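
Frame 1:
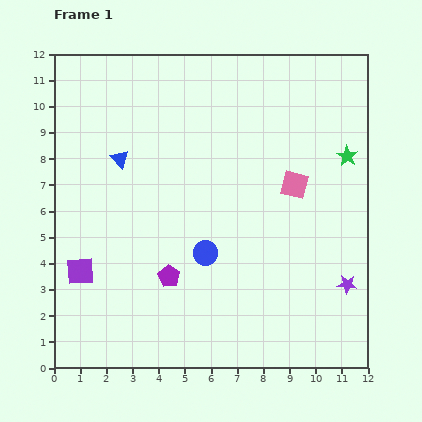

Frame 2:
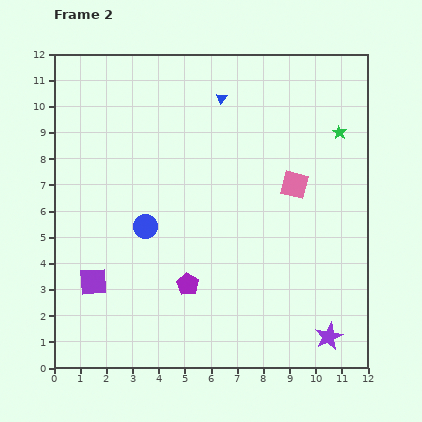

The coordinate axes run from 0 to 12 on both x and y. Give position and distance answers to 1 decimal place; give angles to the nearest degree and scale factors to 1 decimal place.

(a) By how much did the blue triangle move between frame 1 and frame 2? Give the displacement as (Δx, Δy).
(3.9, 2.3)

The blue triangle was at (2.5, 8.0) in frame 1 and (6.4, 10.3) in frame 2.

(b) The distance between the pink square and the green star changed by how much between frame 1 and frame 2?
+0.3

Distance in frame 1: 2.3. Distance in frame 2: 2.6.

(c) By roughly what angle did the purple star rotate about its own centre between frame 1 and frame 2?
30° counter-clockwise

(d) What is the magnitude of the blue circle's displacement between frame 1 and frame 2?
2.5

The blue circle moved from (5.8, 4.4) to (3.5, 5.4), a distance of √(2.3² + 1.0²) ≈ 2.5.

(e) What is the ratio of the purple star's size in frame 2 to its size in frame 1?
1.4×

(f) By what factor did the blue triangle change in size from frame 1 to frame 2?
0.6×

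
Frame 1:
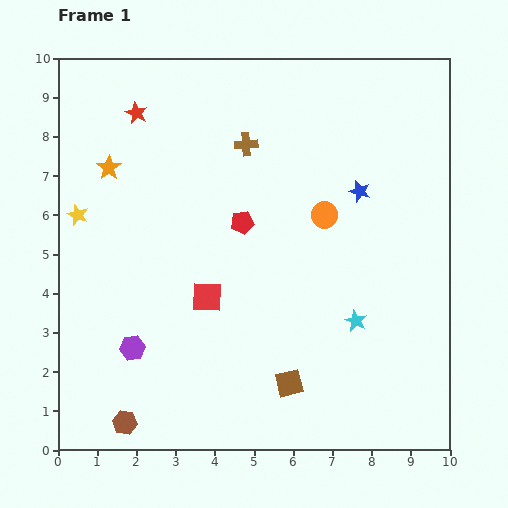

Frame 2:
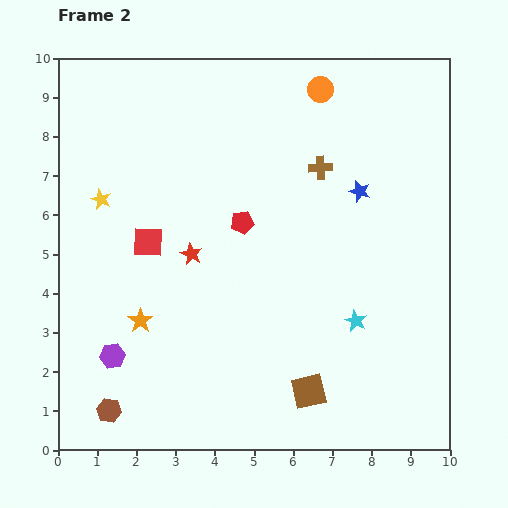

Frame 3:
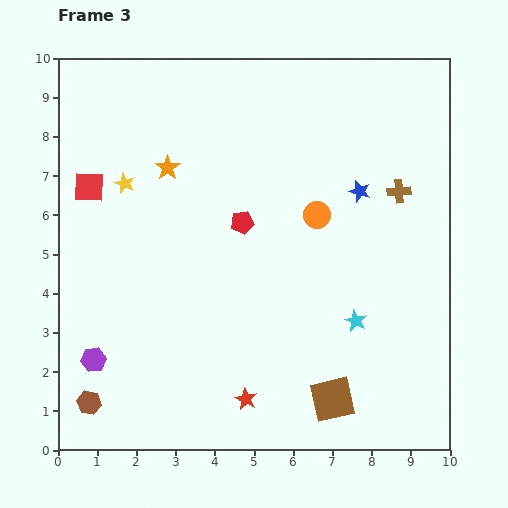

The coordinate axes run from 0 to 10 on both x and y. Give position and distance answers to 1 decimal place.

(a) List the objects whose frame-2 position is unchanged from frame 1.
the red pentagon, the blue star, the cyan star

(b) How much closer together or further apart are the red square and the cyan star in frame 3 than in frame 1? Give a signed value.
+3.8

Distance in frame 1: 3.8. Distance in frame 3: 7.6.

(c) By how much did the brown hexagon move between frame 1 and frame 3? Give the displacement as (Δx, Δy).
(-0.9, 0.5)

The brown hexagon was at (1.7, 0.7) in frame 1 and (0.8, 1.2) in frame 3.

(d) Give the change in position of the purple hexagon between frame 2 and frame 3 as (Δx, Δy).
(-0.5, -0.1)

The purple hexagon was at (1.4, 2.4) in frame 2 and (0.9, 2.3) in frame 3.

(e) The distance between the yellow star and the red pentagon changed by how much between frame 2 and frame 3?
-0.4

Distance in frame 2: 3.6. Distance in frame 3: 3.2.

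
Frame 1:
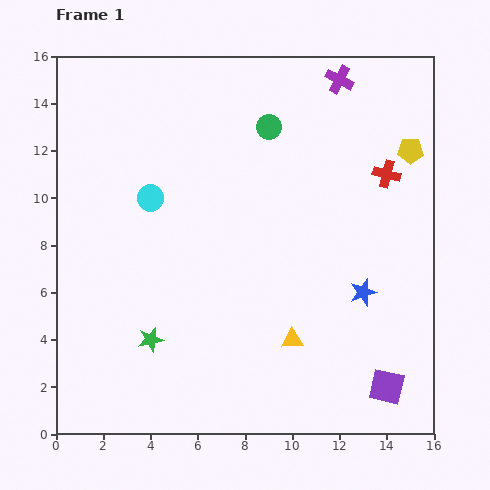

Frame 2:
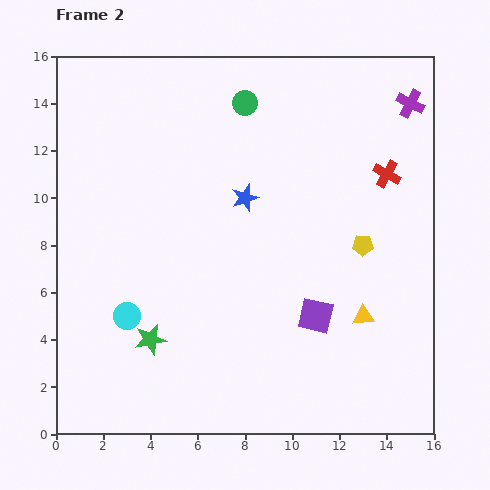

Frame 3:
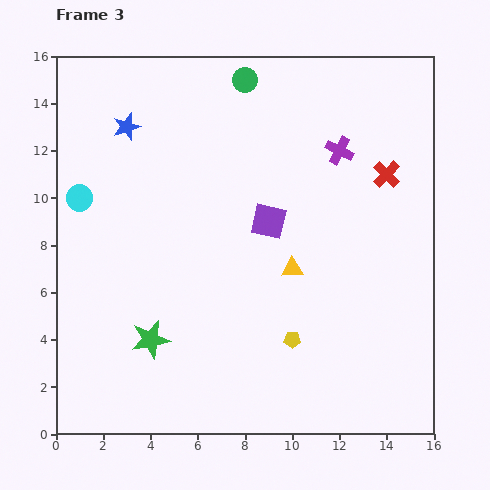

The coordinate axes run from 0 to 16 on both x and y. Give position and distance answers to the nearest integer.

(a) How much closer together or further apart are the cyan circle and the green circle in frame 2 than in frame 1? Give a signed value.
+4

Distance in frame 1: 6. Distance in frame 2: 10.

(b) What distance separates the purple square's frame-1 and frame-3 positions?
9

The purple square moved from (14, 2) to (9, 9), a distance of √(5² + 7²) ≈ 9.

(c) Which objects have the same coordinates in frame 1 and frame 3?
the green star, the red cross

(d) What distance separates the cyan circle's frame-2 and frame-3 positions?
5

The cyan circle moved from (3, 5) to (1, 10), a distance of √(2² + 5²) ≈ 5.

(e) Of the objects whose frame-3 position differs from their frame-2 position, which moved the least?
the green circle

(moved 1)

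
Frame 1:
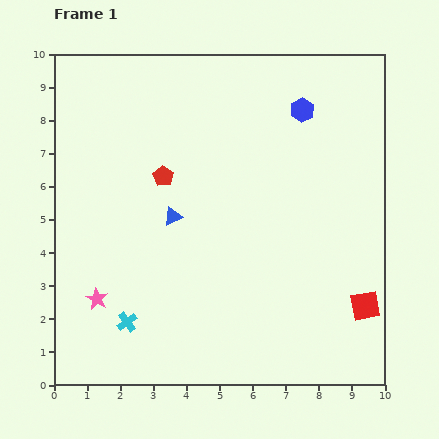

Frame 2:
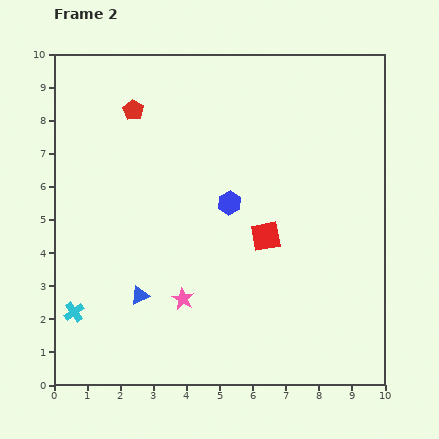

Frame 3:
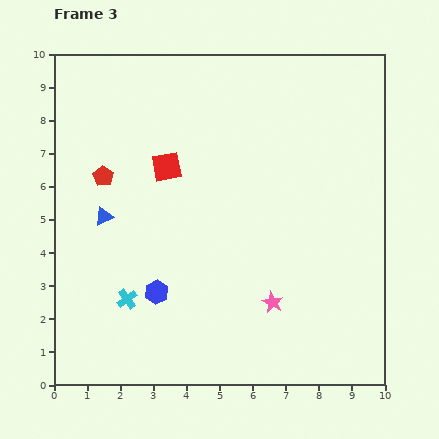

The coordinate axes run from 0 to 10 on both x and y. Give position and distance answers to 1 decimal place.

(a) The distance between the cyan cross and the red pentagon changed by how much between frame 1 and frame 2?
+1.9

Distance in frame 1: 4.5. Distance in frame 2: 6.4.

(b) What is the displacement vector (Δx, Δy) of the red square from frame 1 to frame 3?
(-6.0, 4.2)

The red square was at (9.4, 2.4) in frame 1 and (3.4, 6.6) in frame 3.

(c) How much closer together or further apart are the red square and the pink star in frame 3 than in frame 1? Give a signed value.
-2.9

Distance in frame 1: 8.1. Distance in frame 3: 5.2.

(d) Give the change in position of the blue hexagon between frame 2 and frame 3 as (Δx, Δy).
(-2.2, -2.7)

The blue hexagon was at (5.3, 5.5) in frame 2 and (3.1, 2.8) in frame 3.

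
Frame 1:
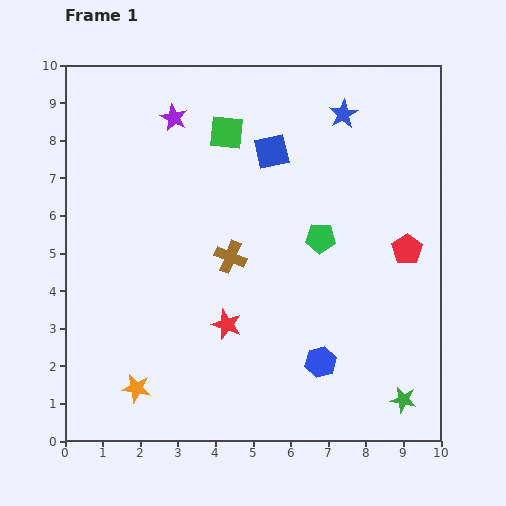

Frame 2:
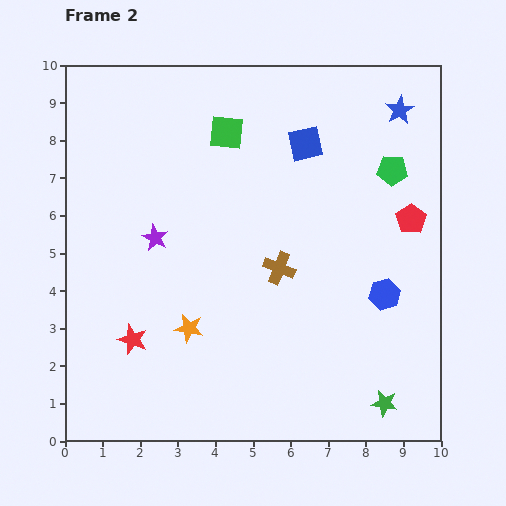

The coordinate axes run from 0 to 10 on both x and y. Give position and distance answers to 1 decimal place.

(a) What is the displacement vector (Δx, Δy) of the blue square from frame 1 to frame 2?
(0.9, 0.2)

The blue square was at (5.5, 7.7) in frame 1 and (6.4, 7.9) in frame 2.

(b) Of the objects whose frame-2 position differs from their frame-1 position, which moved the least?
the green star

(moved 0.5)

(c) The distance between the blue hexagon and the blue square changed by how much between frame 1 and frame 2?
-1.2

Distance in frame 1: 5.7. Distance in frame 2: 4.5.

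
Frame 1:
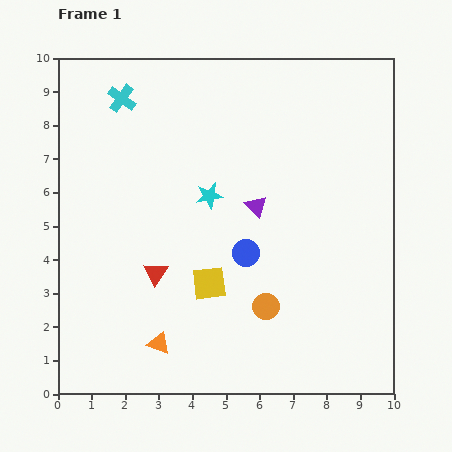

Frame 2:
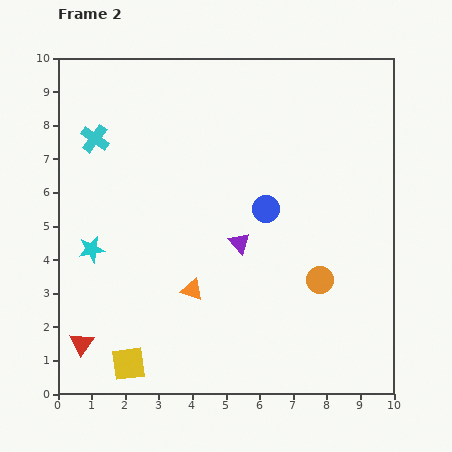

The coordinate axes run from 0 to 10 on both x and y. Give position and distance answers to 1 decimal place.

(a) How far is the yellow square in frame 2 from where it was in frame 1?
3.4

The yellow square moved from (4.5, 3.3) to (2.1, 0.9), a distance of √(2.4² + 2.4²) ≈ 3.4.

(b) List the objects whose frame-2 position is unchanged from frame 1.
none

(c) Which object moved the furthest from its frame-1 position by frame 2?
the cyan star

(moved 3.8; next 3.4)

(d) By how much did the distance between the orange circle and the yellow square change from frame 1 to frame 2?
+4.4

Distance in frame 1: 1.8. Distance in frame 2: 6.2.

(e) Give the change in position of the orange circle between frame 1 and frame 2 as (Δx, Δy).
(1.6, 0.8)

The orange circle was at (6.2, 2.6) in frame 1 and (7.8, 3.4) in frame 2.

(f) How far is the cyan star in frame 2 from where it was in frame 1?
3.8

The cyan star moved from (4.5, 5.9) to (1.0, 4.3), a distance of √(3.5² + 1.6²) ≈ 3.8.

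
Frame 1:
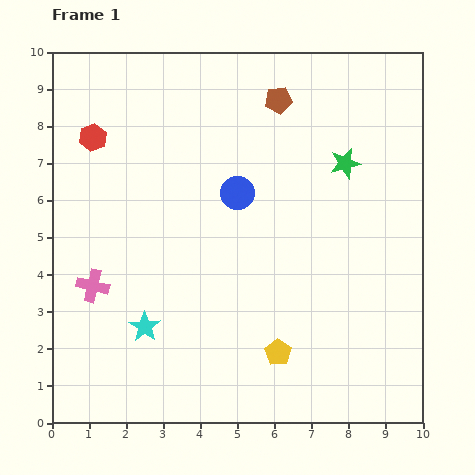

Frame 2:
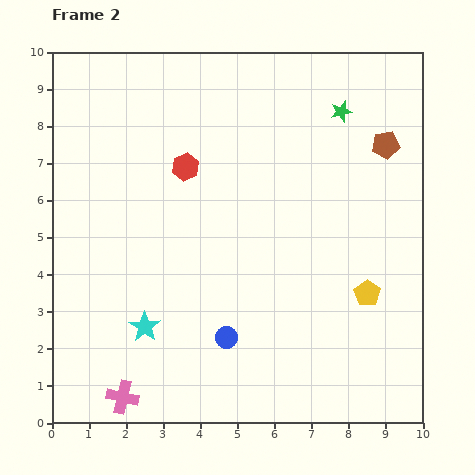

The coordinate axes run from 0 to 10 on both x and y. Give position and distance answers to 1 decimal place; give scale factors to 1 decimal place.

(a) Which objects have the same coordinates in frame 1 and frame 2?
the cyan star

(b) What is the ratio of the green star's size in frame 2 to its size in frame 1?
0.7×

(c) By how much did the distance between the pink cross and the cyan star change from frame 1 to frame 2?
+0.2

Distance in frame 1: 1.8. Distance in frame 2: 2.0.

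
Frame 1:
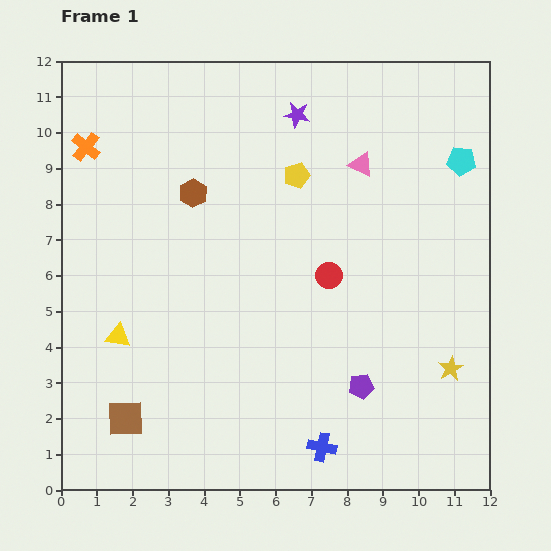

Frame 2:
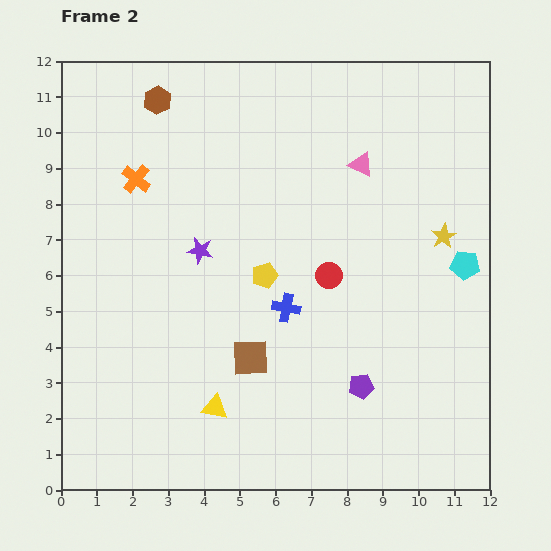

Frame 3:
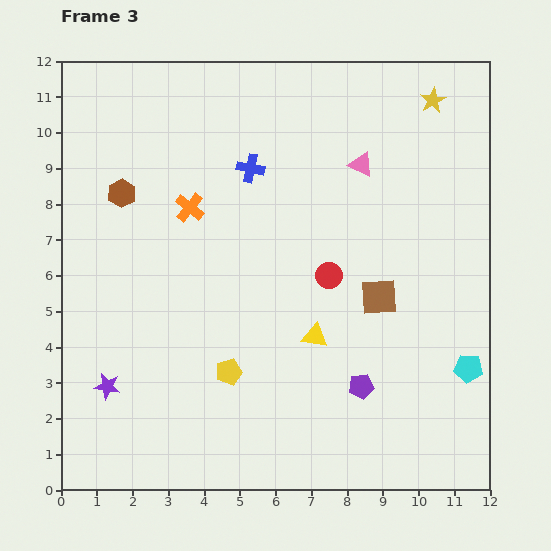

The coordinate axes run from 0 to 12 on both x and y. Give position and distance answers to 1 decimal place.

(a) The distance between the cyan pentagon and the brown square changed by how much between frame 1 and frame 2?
-5.3

Distance in frame 1: 11.8. Distance in frame 2: 6.5.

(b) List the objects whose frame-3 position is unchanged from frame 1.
the purple pentagon, the pink triangle, the red circle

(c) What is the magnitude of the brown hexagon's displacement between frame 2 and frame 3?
2.8

The brown hexagon moved from (2.7, 10.9) to (1.7, 8.3), a distance of √(1.0² + 2.6²) ≈ 2.8.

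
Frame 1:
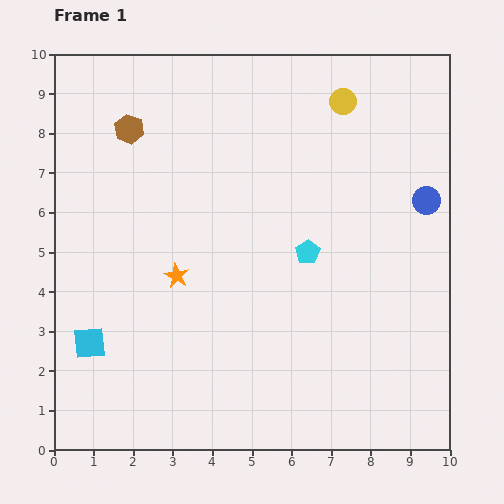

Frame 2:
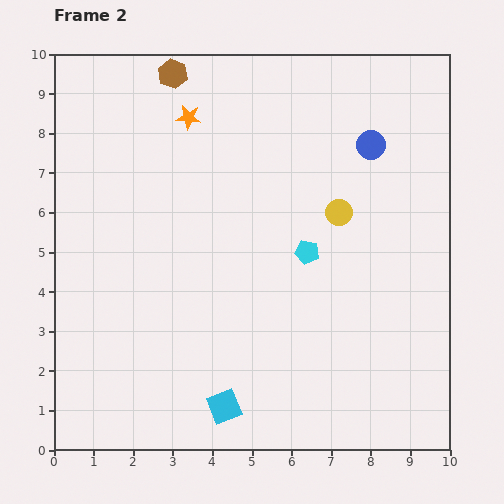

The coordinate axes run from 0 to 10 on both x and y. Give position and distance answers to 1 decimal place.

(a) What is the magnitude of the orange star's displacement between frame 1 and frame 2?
4.0

The orange star moved from (3.1, 4.4) to (3.4, 8.4), a distance of √(0.3² + 4.0²) ≈ 4.0.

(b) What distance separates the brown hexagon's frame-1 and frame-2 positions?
1.8

The brown hexagon moved from (1.9, 8.1) to (3.0, 9.5), a distance of √(1.1² + 1.4²) ≈ 1.8.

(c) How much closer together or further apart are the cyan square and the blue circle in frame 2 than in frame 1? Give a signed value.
-1.6

Distance in frame 1: 9.2. Distance in frame 2: 7.6.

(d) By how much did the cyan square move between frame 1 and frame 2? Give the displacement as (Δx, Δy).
(3.4, -1.6)

The cyan square was at (0.9, 2.7) in frame 1 and (4.3, 1.1) in frame 2.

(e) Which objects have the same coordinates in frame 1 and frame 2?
the cyan pentagon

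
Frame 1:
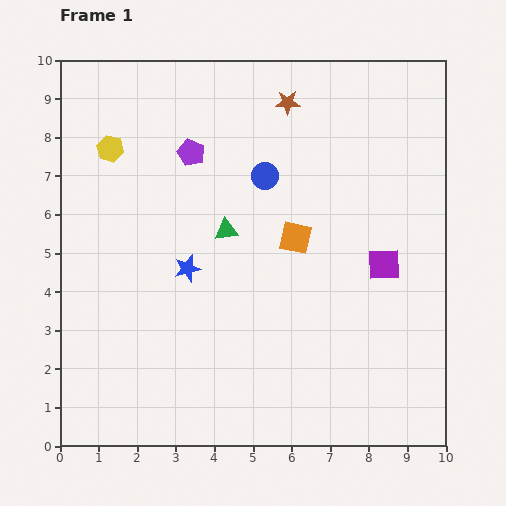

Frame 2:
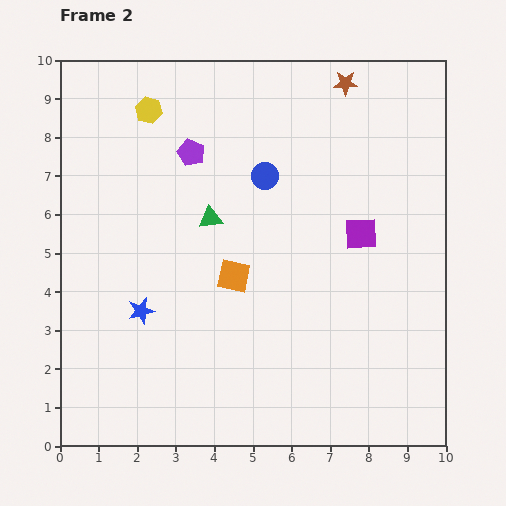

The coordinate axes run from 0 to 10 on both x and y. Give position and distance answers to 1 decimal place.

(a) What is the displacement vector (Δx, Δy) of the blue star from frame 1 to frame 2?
(-1.2, -1.1)

The blue star was at (3.3, 4.6) in frame 1 and (2.1, 3.5) in frame 2.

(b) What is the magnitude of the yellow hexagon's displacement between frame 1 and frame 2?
1.4

The yellow hexagon moved from (1.3, 7.7) to (2.3, 8.7), a distance of √(1.0² + 1.0²) ≈ 1.4.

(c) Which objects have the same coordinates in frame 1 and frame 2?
the blue circle, the purple pentagon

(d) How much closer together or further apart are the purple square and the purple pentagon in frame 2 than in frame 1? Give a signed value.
-0.9

Distance in frame 1: 5.8. Distance in frame 2: 4.9.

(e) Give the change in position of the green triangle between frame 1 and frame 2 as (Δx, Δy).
(-0.4, 0.3)

The green triangle was at (4.3, 5.6) in frame 1 and (3.9, 5.9) in frame 2.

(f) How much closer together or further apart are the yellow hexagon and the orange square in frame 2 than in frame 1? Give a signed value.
-0.5

Distance in frame 1: 5.3. Distance in frame 2: 4.8.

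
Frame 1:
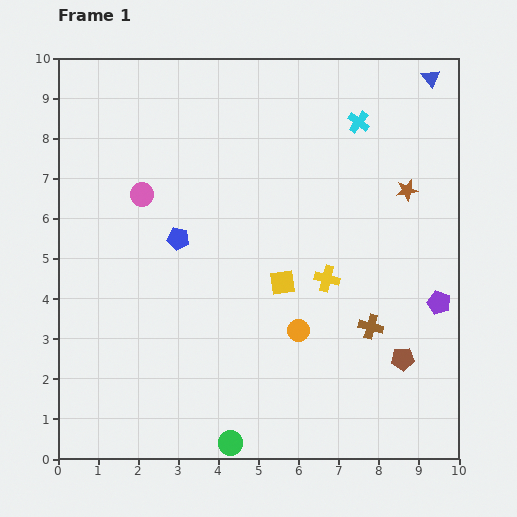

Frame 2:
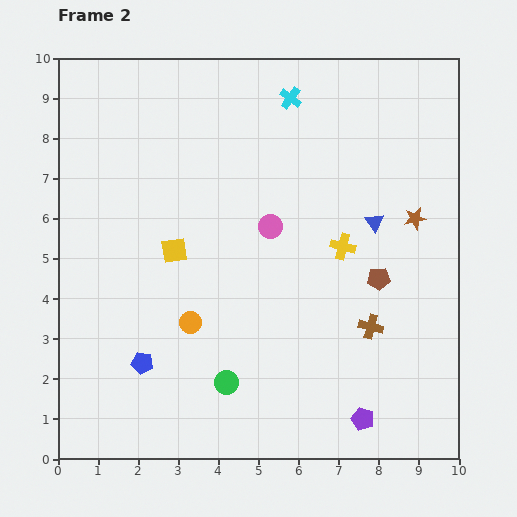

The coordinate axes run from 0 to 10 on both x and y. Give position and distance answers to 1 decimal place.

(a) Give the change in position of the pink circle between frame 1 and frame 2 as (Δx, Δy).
(3.2, -0.8)

The pink circle was at (2.1, 6.6) in frame 1 and (5.3, 5.8) in frame 2.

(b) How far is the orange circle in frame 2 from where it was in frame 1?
2.7

The orange circle moved from (6.0, 3.2) to (3.3, 3.4), a distance of √(2.7² + 0.2²) ≈ 2.7.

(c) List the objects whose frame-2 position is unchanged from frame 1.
the brown cross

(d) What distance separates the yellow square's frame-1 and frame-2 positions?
2.8

The yellow square moved from (5.6, 4.4) to (2.9, 5.2), a distance of √(2.7² + 0.8²) ≈ 2.8.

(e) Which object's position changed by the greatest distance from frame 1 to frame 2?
the blue triangle

(moved 3.9; next 3.5)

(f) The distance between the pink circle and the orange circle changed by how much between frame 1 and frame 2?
-2.1

Distance in frame 1: 5.2. Distance in frame 2: 3.1.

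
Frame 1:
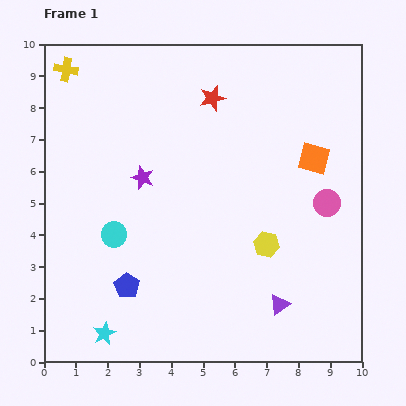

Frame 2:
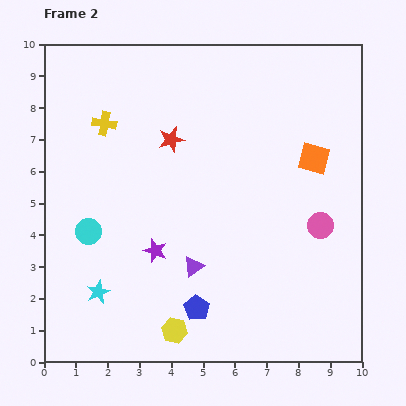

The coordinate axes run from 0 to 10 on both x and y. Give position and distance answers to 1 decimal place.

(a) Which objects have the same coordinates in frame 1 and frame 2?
the orange square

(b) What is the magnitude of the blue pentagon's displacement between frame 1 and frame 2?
2.3

The blue pentagon moved from (2.6, 2.4) to (4.8, 1.7), a distance of √(2.2² + 0.7²) ≈ 2.3.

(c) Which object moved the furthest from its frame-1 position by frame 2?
the yellow hexagon

(moved 4.0; next 3.0)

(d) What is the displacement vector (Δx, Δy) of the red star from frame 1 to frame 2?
(-1.3, -1.3)

The red star was at (5.3, 8.3) in frame 1 and (4.0, 7.0) in frame 2.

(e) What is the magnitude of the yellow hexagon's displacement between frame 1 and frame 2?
4.0

The yellow hexagon moved from (7.0, 3.7) to (4.1, 1.0), a distance of √(2.9² + 2.7²) ≈ 4.0.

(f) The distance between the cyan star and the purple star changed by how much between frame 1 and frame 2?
-2.8

Distance in frame 1: 5.0. Distance in frame 2: 2.2.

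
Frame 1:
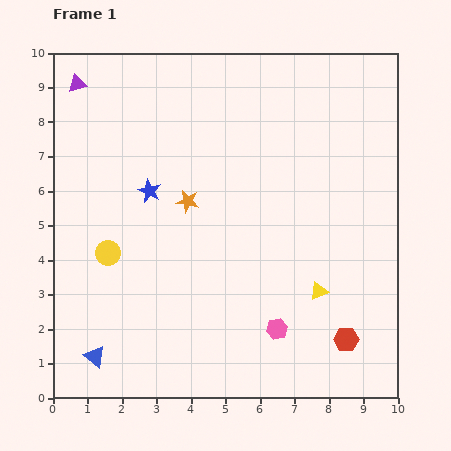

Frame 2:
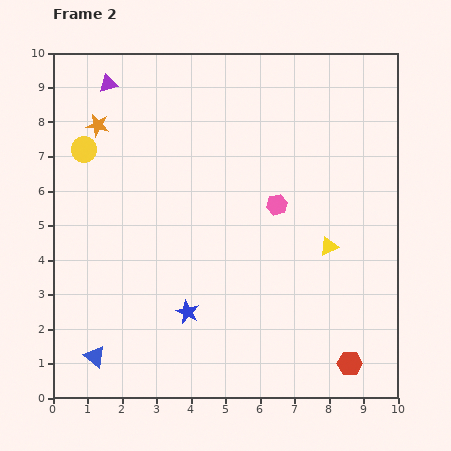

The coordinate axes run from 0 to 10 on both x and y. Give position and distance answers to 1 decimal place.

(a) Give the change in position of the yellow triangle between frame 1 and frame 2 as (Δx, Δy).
(0.3, 1.3)

The yellow triangle was at (7.7, 3.1) in frame 1 and (8.0, 4.4) in frame 2.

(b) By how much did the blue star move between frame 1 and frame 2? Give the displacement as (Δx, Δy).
(1.1, -3.5)

The blue star was at (2.8, 6.0) in frame 1 and (3.9, 2.5) in frame 2.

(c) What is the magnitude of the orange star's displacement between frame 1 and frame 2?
3.4

The orange star moved from (3.9, 5.7) to (1.3, 7.9), a distance of √(2.6² + 2.2²) ≈ 3.4.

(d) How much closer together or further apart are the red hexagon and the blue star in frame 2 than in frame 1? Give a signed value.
-2.2

Distance in frame 1: 7.1. Distance in frame 2: 4.9.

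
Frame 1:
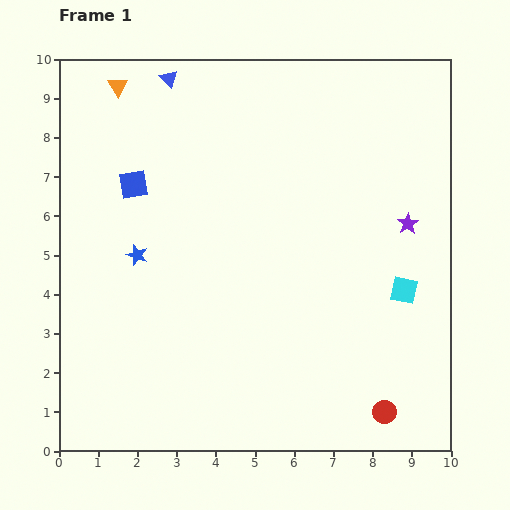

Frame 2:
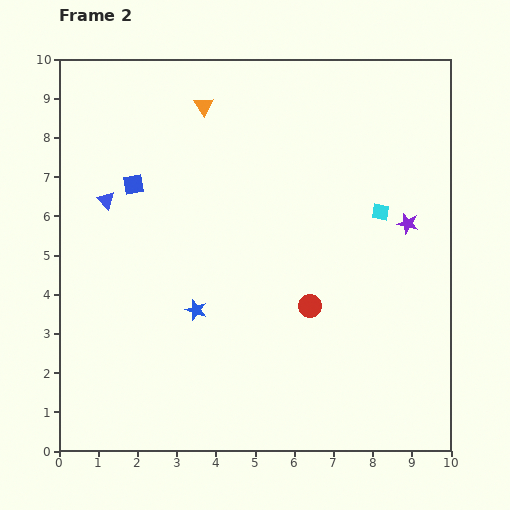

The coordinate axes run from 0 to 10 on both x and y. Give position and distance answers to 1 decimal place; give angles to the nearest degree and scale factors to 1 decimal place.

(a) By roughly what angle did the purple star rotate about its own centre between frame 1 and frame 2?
26° counter-clockwise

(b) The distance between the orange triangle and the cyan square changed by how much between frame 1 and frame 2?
-3.8

Distance in frame 1: 9.0. Distance in frame 2: 5.2.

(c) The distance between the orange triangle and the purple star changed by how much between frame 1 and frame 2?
-2.2

Distance in frame 1: 8.2. Distance in frame 2: 6.0.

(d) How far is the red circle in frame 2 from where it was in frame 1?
3.3

The red circle moved from (8.3, 1.0) to (6.4, 3.7), a distance of √(1.9² + 2.7²) ≈ 3.3.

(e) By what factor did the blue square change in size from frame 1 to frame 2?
0.7×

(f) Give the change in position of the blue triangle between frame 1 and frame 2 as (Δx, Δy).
(-1.6, -3.1)

The blue triangle was at (2.8, 9.5) in frame 1 and (1.2, 6.4) in frame 2.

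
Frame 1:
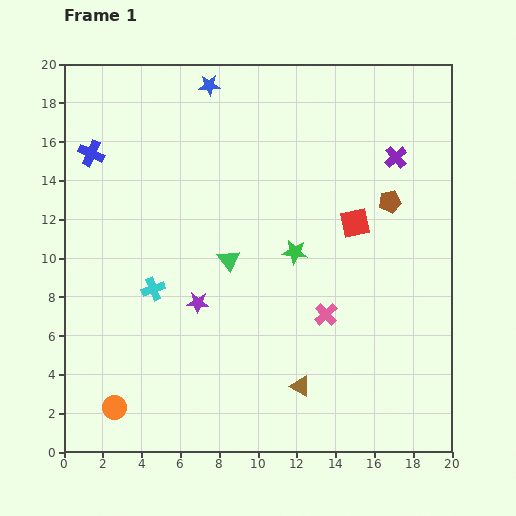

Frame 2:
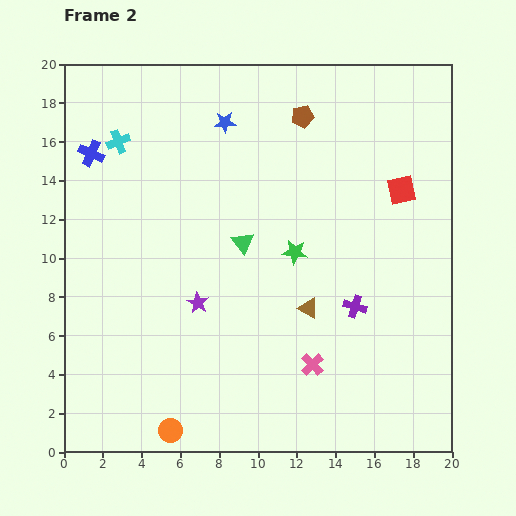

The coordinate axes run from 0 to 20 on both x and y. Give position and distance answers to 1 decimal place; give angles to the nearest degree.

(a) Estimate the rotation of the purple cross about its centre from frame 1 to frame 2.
32° counter-clockwise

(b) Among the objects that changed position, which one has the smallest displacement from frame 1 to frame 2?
the green triangle

(moved 1.1)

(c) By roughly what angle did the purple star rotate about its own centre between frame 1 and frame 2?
25° clockwise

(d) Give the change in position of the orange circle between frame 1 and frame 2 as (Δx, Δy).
(2.9, -1.2)

The orange circle was at (2.6, 2.3) in frame 1 and (5.5, 1.1) in frame 2.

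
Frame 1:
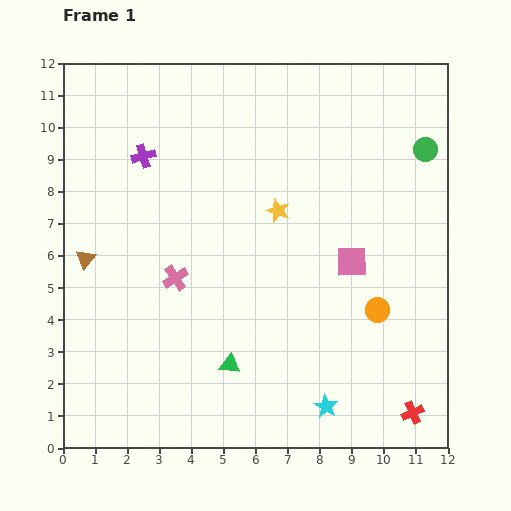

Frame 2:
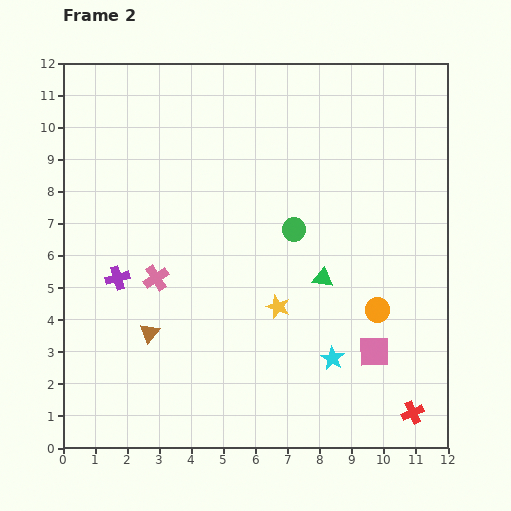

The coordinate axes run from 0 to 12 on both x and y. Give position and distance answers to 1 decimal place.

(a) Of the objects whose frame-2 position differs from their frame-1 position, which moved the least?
the pink cross

(moved 0.6)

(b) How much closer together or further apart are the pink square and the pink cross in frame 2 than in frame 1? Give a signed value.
+1.7

Distance in frame 1: 5.5. Distance in frame 2: 7.2.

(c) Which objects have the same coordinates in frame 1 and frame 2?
the red cross, the orange circle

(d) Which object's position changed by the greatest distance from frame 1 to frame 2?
the green circle

(moved 4.8; next 4.0)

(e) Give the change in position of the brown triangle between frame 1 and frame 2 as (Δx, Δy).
(2.0, -2.3)

The brown triangle was at (0.7, 5.9) in frame 1 and (2.7, 3.6) in frame 2.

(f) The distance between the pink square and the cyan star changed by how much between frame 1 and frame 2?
-3.3

Distance in frame 1: 4.6. Distance in frame 2: 1.3.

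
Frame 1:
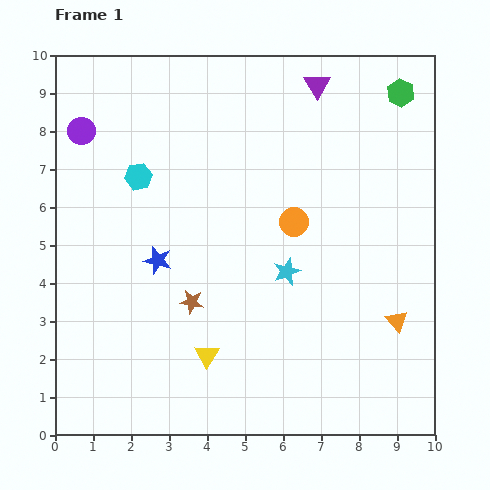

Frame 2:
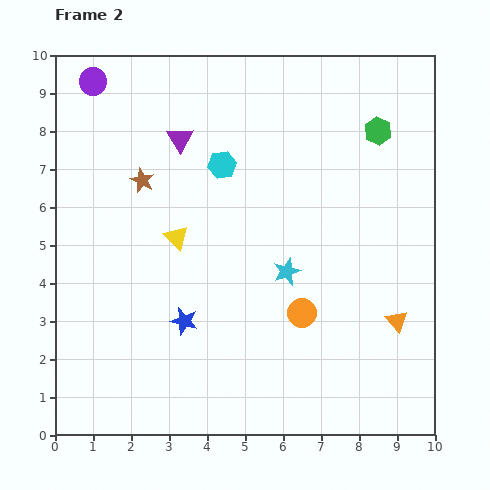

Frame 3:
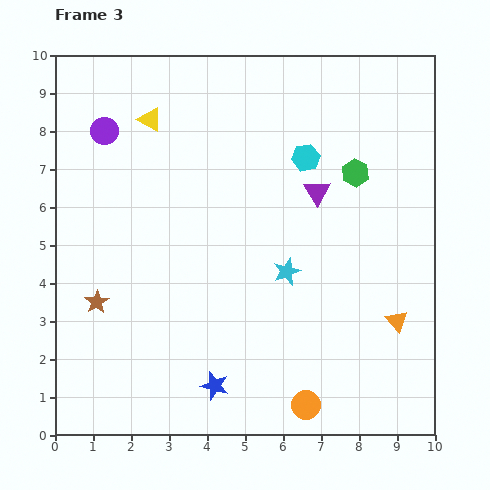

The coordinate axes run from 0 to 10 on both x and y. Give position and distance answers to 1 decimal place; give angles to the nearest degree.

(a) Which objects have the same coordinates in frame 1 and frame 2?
the orange triangle, the cyan star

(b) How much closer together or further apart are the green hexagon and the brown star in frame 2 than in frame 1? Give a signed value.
-1.5

Distance in frame 1: 7.8. Distance in frame 2: 6.3.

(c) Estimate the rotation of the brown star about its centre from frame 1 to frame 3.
31° clockwise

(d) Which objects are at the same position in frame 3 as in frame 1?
the orange triangle, the cyan star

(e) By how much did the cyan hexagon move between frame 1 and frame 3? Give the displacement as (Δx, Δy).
(4.4, 0.5)

The cyan hexagon was at (2.2, 6.8) in frame 1 and (6.6, 7.3) in frame 3.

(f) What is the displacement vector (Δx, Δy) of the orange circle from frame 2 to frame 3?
(0.1, -2.4)

The orange circle was at (6.5, 3.2) in frame 2 and (6.6, 0.8) in frame 3.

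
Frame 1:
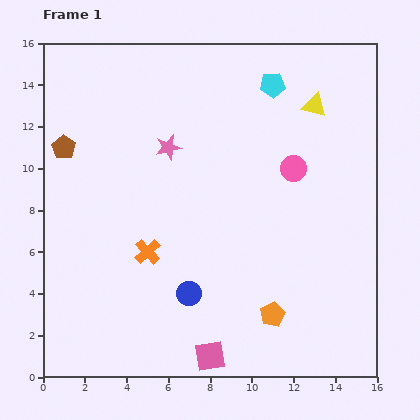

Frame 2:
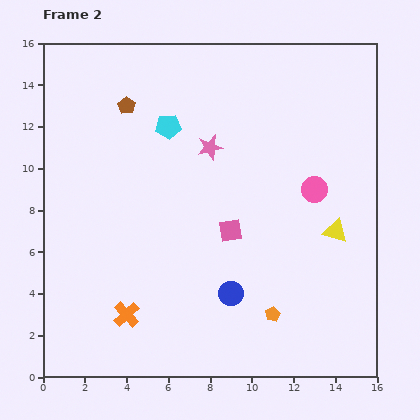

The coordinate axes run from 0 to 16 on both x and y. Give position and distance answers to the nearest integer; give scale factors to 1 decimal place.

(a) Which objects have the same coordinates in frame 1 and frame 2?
the orange pentagon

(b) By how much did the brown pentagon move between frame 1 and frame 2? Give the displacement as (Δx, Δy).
(3, 2)

The brown pentagon was at (1, 11) in frame 1 and (4, 13) in frame 2.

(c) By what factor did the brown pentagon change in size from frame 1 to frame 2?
0.7×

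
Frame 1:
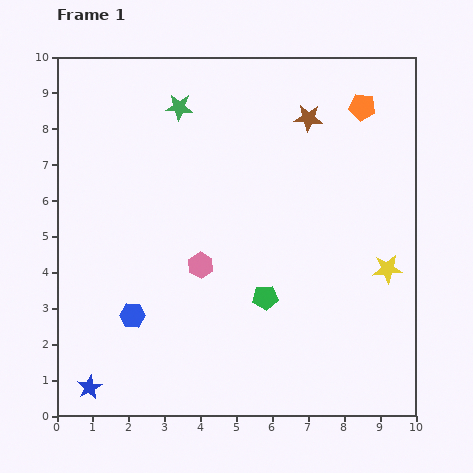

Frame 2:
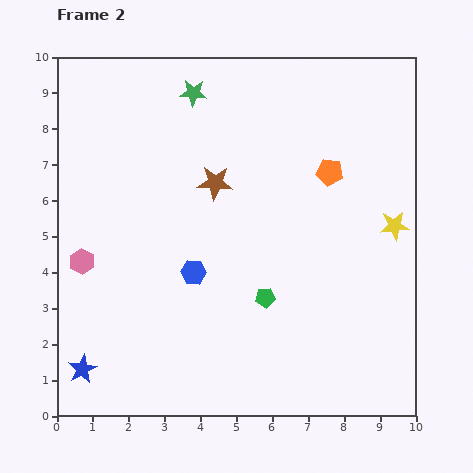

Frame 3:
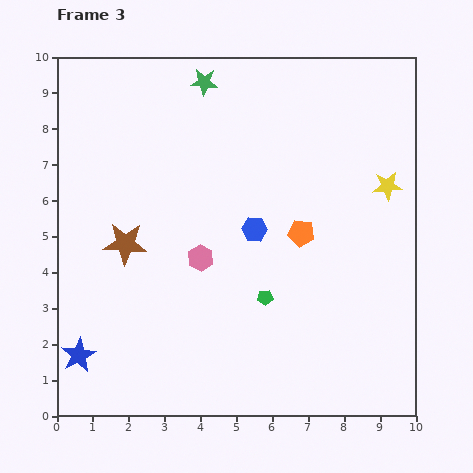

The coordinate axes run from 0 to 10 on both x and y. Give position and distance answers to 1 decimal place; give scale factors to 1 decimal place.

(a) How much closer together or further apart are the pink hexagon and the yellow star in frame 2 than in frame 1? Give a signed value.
+3.6

Distance in frame 1: 5.2. Distance in frame 2: 8.8.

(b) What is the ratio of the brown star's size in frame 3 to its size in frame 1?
1.5×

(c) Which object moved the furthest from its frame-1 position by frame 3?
the brown star

(moved 6.2; next 4.2)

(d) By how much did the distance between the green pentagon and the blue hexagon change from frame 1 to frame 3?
-1.8

Distance in frame 1: 3.7. Distance in frame 3: 1.9.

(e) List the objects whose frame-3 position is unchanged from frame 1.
the green pentagon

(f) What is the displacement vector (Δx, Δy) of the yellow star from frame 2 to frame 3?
(-0.2, 1.1)

The yellow star was at (9.4, 5.3) in frame 2 and (9.2, 6.4) in frame 3.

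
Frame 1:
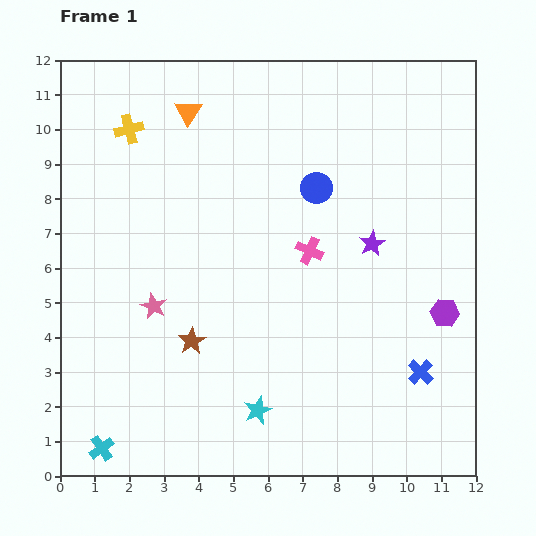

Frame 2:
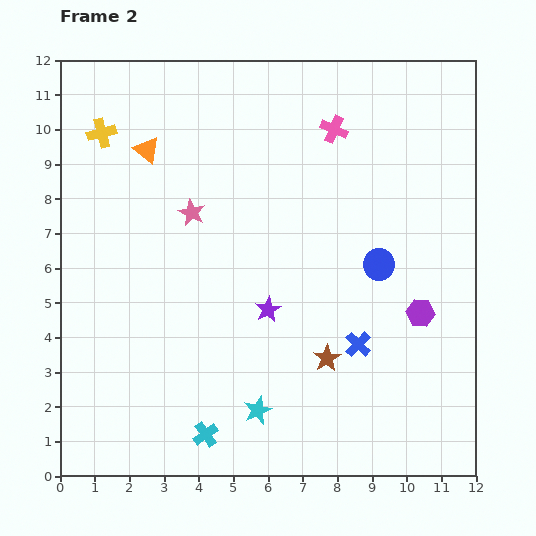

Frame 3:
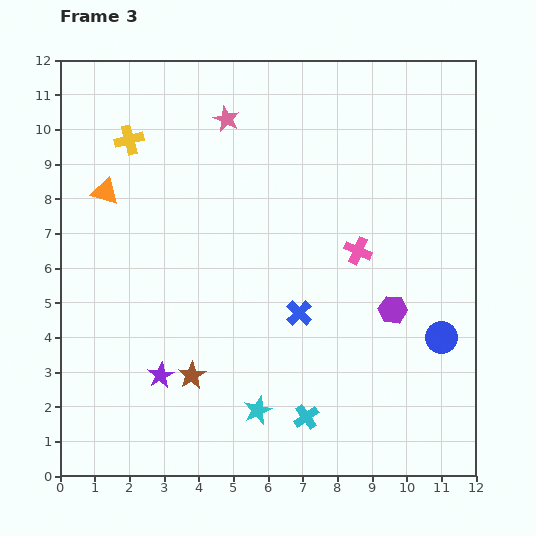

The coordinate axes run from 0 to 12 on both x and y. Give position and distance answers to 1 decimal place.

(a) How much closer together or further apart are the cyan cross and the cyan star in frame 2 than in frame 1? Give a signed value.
-2.9

Distance in frame 1: 4.6. Distance in frame 2: 1.7.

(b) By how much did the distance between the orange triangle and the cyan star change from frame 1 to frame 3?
-1.1

Distance in frame 1: 8.8. Distance in frame 3: 7.7.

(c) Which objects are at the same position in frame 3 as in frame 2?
the cyan star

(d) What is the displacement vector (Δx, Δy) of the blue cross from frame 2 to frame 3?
(-1.7, 0.9)

The blue cross was at (8.6, 3.8) in frame 2 and (6.9, 4.7) in frame 3.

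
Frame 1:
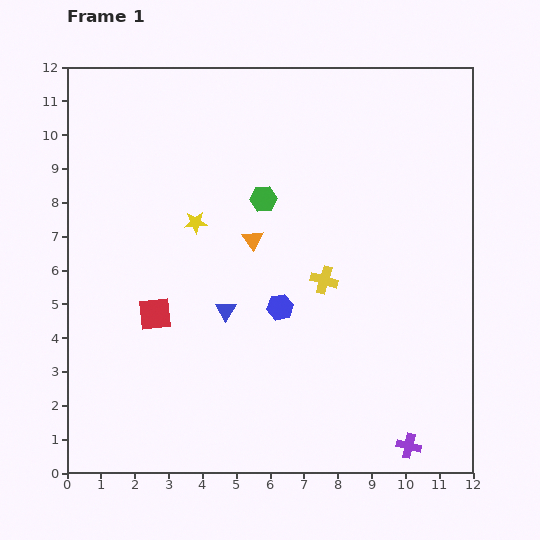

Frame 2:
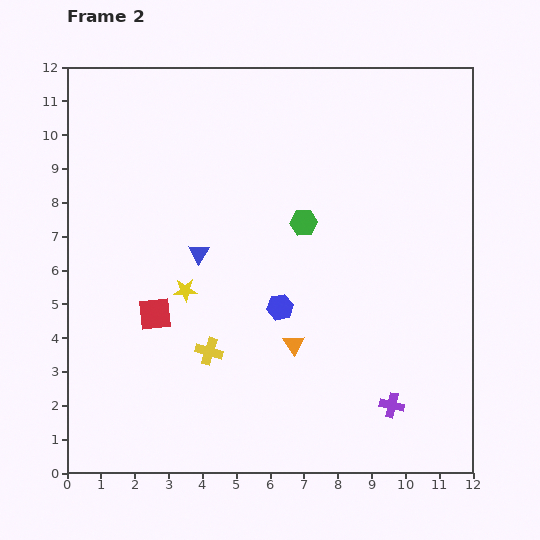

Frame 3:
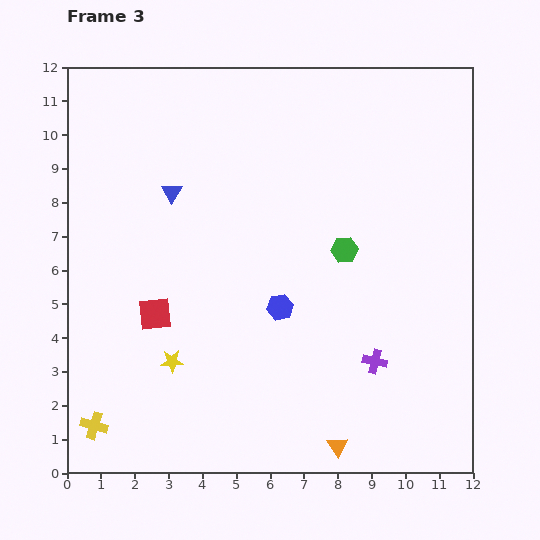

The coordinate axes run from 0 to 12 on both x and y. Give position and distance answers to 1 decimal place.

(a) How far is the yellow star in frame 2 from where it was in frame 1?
2.0

The yellow star moved from (3.8, 7.4) to (3.5, 5.4), a distance of √(0.3² + 2.0²) ≈ 2.0.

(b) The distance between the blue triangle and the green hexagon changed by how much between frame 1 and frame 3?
+1.9

Distance in frame 1: 3.5. Distance in frame 3: 5.4.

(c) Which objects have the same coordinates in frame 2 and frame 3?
the red square, the blue hexagon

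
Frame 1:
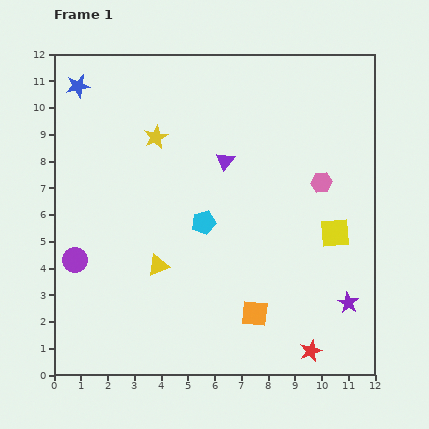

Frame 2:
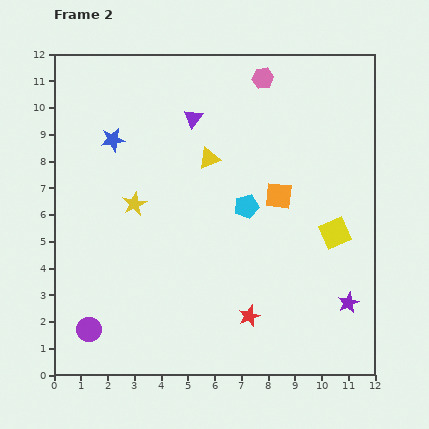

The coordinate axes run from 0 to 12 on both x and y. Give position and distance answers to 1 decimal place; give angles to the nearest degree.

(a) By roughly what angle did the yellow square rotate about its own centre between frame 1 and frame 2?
19° counter-clockwise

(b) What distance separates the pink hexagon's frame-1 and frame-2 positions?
4.5

The pink hexagon moved from (10.0, 7.2) to (7.8, 11.1), a distance of √(2.2² + 3.9²) ≈ 4.5.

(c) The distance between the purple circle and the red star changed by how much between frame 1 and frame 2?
-3.4

Distance in frame 1: 9.4. Distance in frame 2: 6.0.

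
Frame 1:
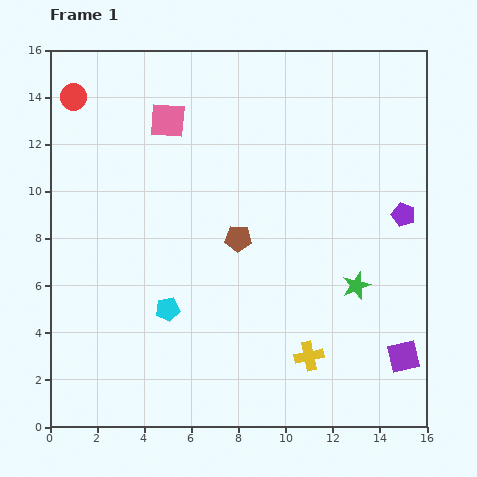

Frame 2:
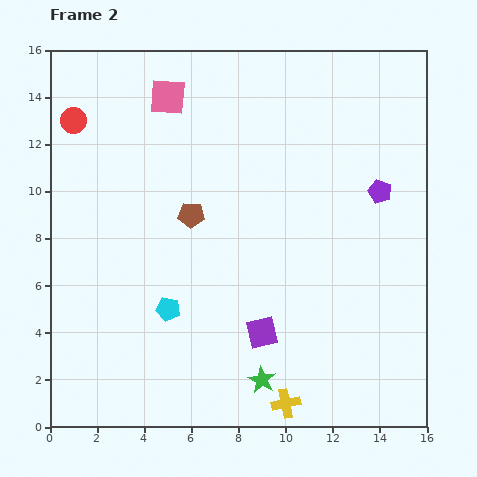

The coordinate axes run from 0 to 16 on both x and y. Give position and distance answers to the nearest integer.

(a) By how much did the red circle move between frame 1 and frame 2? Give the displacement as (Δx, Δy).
(0, -1)

The red circle was at (1, 14) in frame 1 and (1, 13) in frame 2.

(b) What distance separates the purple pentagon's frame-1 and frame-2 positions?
1

The purple pentagon moved from (15, 9) to (14, 10), a distance of √(1² + 1²) ≈ 1.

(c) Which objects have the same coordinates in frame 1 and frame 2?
the cyan pentagon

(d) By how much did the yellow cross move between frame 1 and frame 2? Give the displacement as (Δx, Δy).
(-1, -2)

The yellow cross was at (11, 3) in frame 1 and (10, 1) in frame 2.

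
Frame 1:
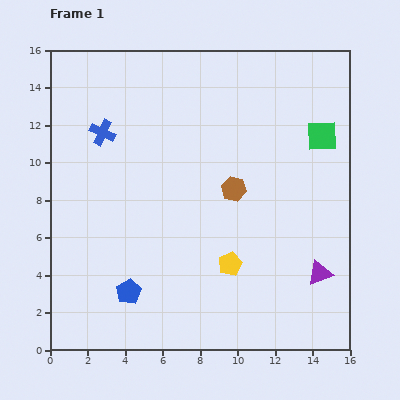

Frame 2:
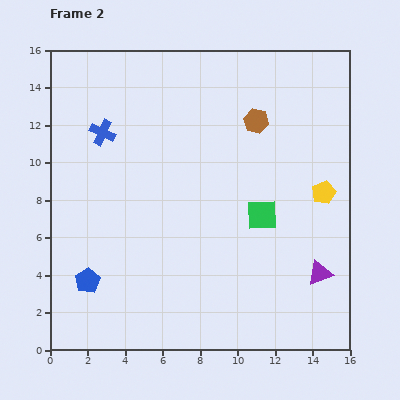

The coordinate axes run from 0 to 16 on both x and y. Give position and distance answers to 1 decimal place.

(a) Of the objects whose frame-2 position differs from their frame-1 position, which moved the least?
the blue pentagon

(moved 2.3)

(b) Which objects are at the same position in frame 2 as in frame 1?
the purple triangle, the blue cross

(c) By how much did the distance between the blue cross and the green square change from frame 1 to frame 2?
-2.1

Distance in frame 1: 11.7. Distance in frame 2: 9.6.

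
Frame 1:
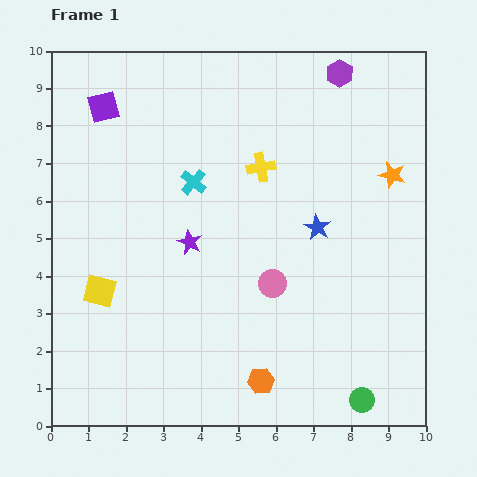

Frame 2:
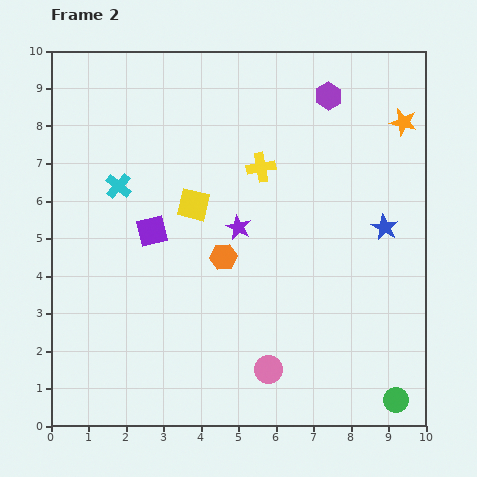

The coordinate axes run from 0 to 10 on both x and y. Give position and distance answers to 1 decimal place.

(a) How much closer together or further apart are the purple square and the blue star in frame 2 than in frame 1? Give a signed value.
-0.3

Distance in frame 1: 6.5. Distance in frame 2: 6.2.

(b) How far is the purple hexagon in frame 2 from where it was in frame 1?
0.7

The purple hexagon moved from (7.7, 9.4) to (7.4, 8.8), a distance of √(0.3² + 0.6²) ≈ 0.7.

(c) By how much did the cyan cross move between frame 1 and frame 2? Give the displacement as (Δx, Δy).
(-2.0, -0.1)

The cyan cross was at (3.8, 6.5) in frame 1 and (1.8, 6.4) in frame 2.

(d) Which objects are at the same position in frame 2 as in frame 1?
the yellow cross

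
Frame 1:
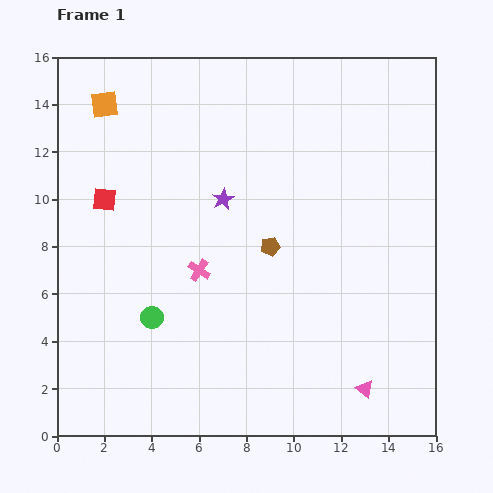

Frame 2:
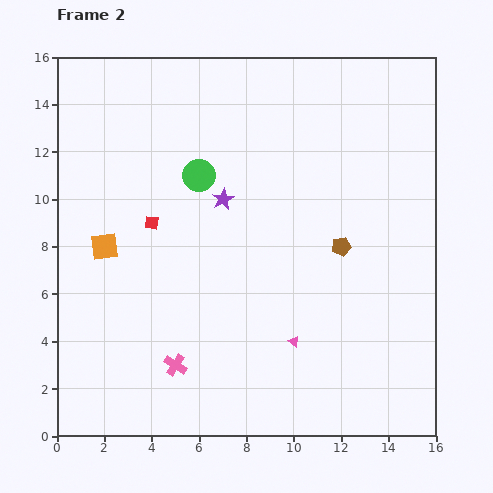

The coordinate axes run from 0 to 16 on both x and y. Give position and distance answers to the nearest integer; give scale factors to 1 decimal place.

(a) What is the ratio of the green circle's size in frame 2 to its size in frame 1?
1.4×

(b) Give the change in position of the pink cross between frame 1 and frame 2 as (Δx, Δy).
(-1, -4)

The pink cross was at (6, 7) in frame 1 and (5, 3) in frame 2.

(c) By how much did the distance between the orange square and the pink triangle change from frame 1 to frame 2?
-7

Distance in frame 1: 16. Distance in frame 2: 9.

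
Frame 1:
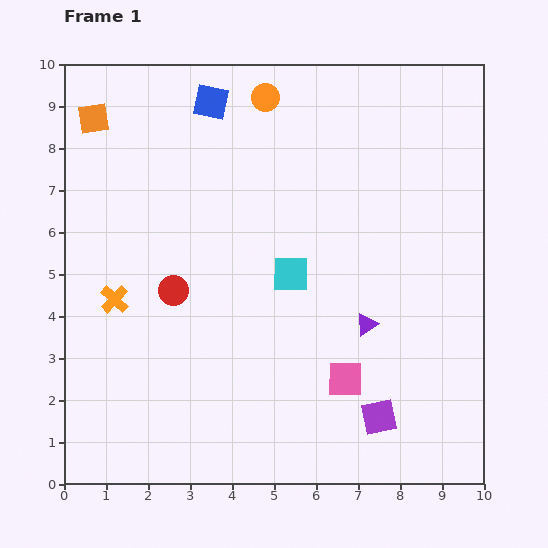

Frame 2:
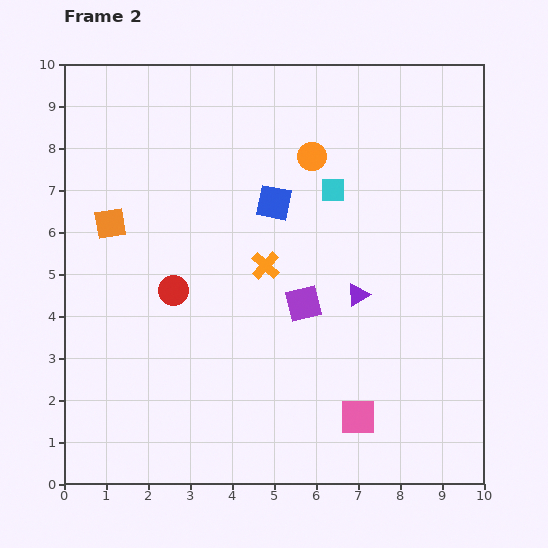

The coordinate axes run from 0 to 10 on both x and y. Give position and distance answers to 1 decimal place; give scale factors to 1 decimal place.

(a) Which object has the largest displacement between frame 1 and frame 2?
the orange cross

(moved 3.7; next 3.2)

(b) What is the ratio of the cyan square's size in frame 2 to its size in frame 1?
0.7×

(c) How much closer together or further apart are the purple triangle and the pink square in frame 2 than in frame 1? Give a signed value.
+1.5

Distance in frame 1: 1.4. Distance in frame 2: 2.9.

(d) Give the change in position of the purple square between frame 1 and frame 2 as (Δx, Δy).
(-1.8, 2.7)

The purple square was at (7.5, 1.6) in frame 1 and (5.7, 4.3) in frame 2.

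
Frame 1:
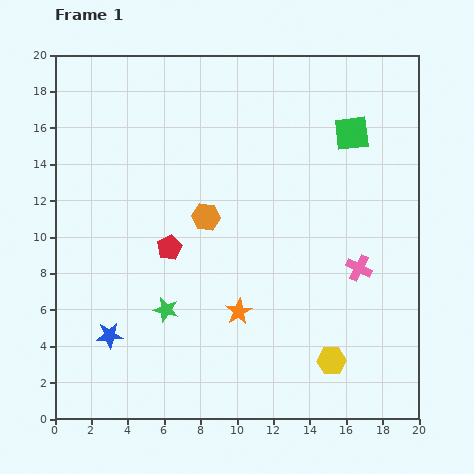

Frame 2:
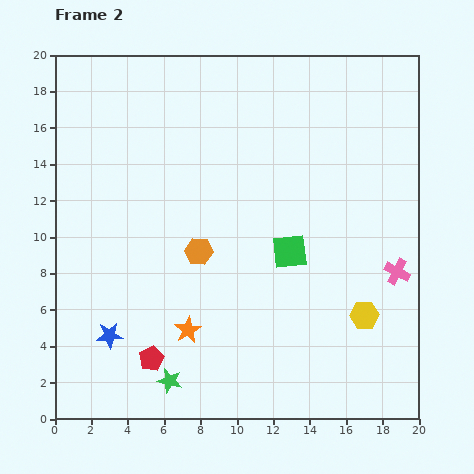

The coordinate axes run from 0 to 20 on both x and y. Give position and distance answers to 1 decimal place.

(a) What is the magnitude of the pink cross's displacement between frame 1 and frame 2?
2.1

The pink cross moved from (16.7, 8.3) to (18.8, 8.1), a distance of √(2.1² + 0.2²) ≈ 2.1.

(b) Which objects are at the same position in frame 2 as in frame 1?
the blue star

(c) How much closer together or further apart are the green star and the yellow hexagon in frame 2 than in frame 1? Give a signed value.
+1.8

Distance in frame 1: 9.5. Distance in frame 2: 11.3.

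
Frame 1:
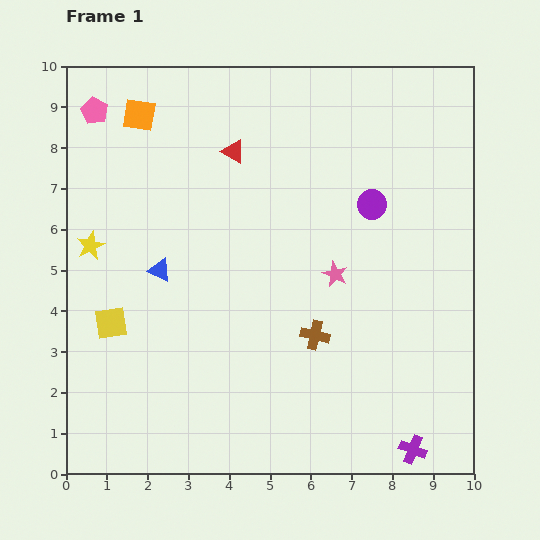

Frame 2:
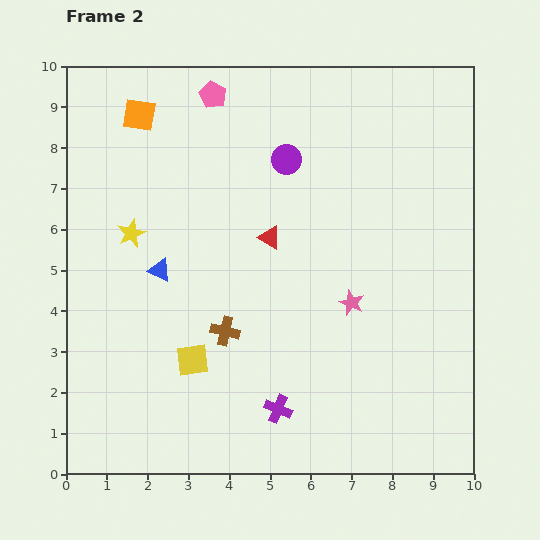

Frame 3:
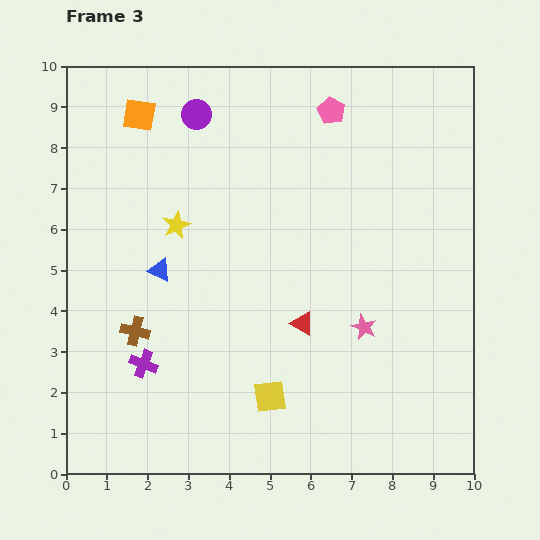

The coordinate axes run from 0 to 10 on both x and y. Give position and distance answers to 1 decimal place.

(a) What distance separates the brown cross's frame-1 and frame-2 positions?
2.2

The brown cross moved from (6.1, 3.4) to (3.9, 3.5), a distance of √(2.2² + 0.1²) ≈ 2.2.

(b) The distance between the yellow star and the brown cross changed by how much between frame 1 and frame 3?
-3.1

Distance in frame 1: 5.9. Distance in frame 3: 2.8.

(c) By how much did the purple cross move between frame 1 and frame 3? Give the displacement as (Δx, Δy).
(-6.6, 2.1)

The purple cross was at (8.5, 0.6) in frame 1 and (1.9, 2.7) in frame 3.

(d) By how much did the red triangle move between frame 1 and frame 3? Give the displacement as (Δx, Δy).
(1.7, -4.2)

The red triangle was at (4.1, 7.9) in frame 1 and (5.8, 3.7) in frame 3.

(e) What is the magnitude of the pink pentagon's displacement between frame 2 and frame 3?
2.9

The pink pentagon moved from (3.6, 9.3) to (6.5, 8.9), a distance of √(2.9² + 0.4²) ≈ 2.9.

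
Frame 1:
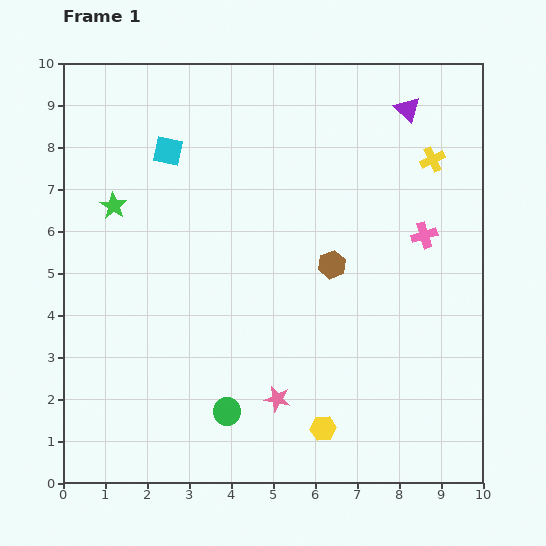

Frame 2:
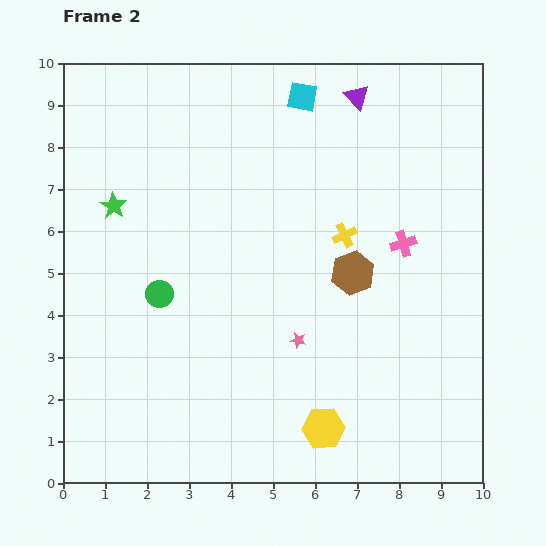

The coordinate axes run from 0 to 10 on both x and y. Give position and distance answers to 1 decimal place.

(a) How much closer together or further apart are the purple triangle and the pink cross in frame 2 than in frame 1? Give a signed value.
+0.7

Distance in frame 1: 3.0. Distance in frame 2: 3.7.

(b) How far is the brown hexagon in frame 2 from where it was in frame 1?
0.5

The brown hexagon moved from (6.4, 5.2) to (6.9, 5.0), a distance of √(0.5² + 0.2²) ≈ 0.5.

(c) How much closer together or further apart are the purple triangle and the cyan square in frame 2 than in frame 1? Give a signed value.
-4.5

Distance in frame 1: 5.8. Distance in frame 2: 1.3.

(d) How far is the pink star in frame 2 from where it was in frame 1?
1.5

The pink star moved from (5.1, 2.0) to (5.6, 3.4), a distance of √(0.5² + 1.4²) ≈ 1.5.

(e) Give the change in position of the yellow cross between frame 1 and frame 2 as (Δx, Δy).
(-2.1, -1.8)

The yellow cross was at (8.8, 7.7) in frame 1 and (6.7, 5.9) in frame 2.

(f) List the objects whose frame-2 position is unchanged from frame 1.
the yellow hexagon, the green star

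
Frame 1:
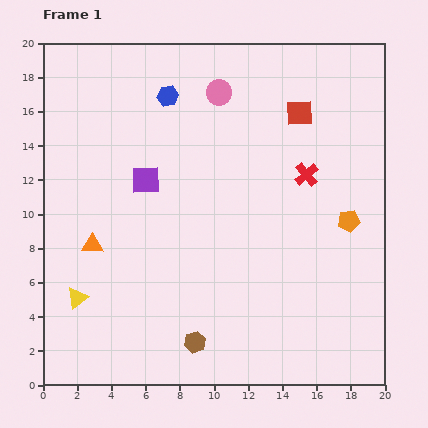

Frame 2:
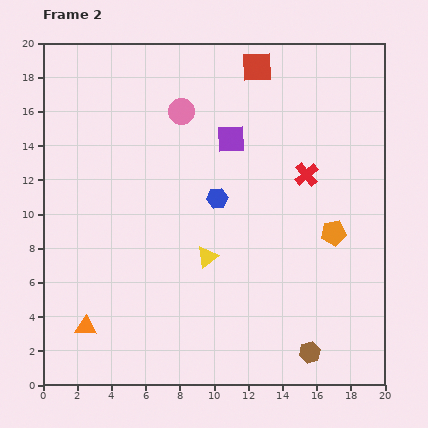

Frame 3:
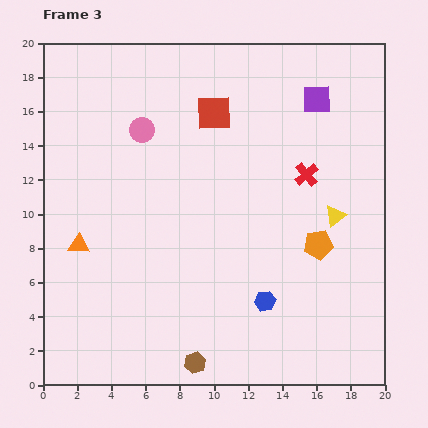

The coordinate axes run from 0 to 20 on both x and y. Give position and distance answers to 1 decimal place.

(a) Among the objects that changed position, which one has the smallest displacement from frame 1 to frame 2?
the orange pentagon

(moved 1.1)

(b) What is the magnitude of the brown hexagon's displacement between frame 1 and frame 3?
1.2

The brown hexagon moved from (8.9, 2.5) to (8.9, 1.3), a distance of √(0.0² + 1.2²) ≈ 1.2.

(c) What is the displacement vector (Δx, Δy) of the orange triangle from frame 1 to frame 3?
(-0.8, 0.0)

The orange triangle was at (2.9, 8.2) in frame 1 and (2.1, 8.2) in frame 3.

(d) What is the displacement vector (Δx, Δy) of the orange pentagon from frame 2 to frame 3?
(-0.9, -0.7)

The orange pentagon was at (17.0, 8.9) in frame 2 and (16.1, 8.2) in frame 3.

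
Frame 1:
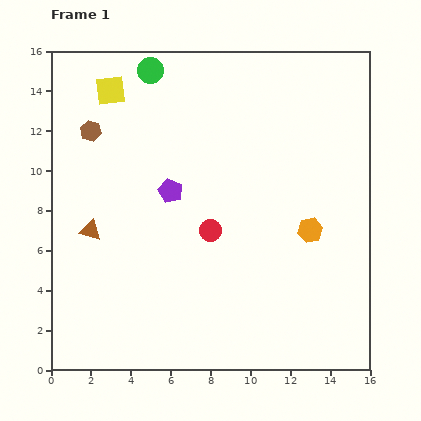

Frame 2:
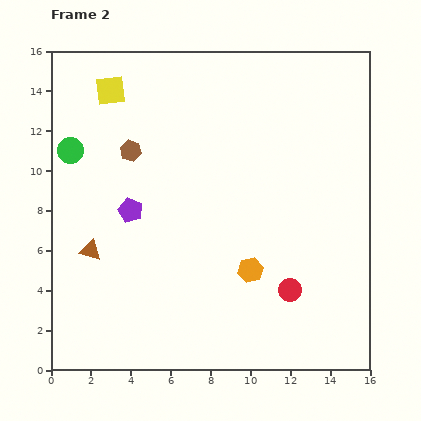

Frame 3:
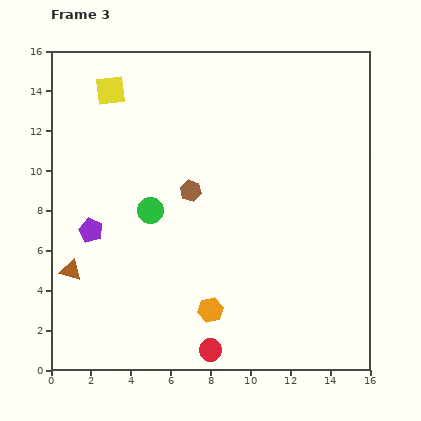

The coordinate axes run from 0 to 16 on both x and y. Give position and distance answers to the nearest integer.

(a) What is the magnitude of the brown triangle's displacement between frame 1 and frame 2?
1

The brown triangle moved from (2, 7) to (2, 6), a distance of √(0² + 1²) ≈ 1.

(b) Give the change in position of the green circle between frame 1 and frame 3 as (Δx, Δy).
(0, -7)

The green circle was at (5, 15) in frame 1 and (5, 8) in frame 3.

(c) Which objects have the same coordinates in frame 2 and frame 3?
the yellow square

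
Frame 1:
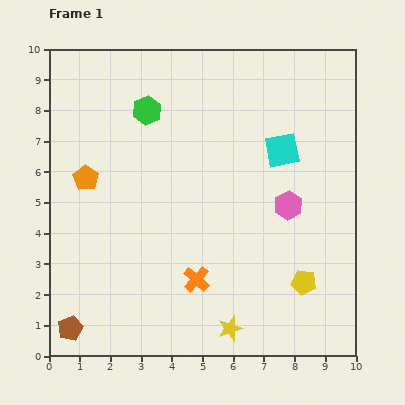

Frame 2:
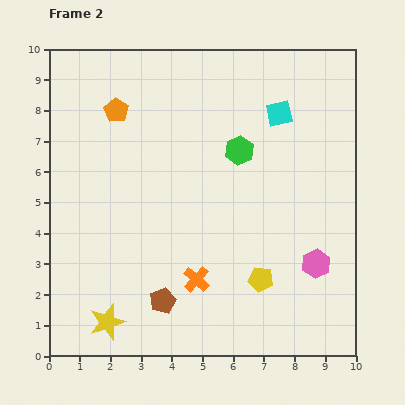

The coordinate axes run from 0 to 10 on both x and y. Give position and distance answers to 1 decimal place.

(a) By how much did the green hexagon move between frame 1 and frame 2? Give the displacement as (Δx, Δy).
(3.0, -1.3)

The green hexagon was at (3.2, 8.0) in frame 1 and (6.2, 6.7) in frame 2.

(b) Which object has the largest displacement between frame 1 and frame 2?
the yellow star

(moved 4.0; next 3.3)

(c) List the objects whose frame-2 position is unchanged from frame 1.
the orange cross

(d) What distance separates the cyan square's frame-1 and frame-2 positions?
1.2

The cyan square moved from (7.6, 6.7) to (7.5, 7.9), a distance of √(0.1² + 1.2²) ≈ 1.2.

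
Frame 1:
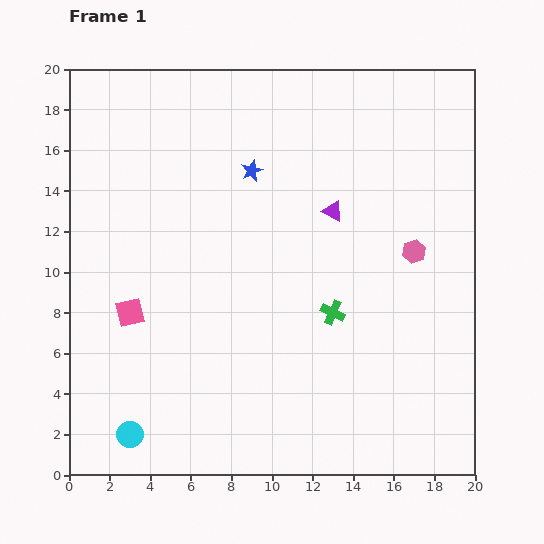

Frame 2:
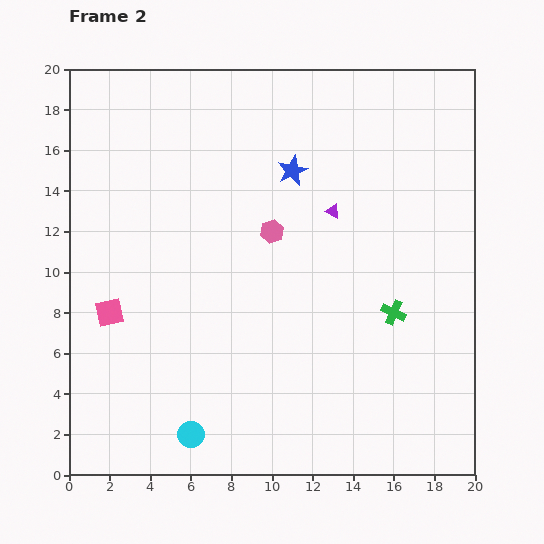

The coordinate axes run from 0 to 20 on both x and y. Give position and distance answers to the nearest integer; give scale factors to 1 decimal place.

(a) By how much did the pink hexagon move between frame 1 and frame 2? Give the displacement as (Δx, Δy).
(-7, 1)

The pink hexagon was at (17, 11) in frame 1 and (10, 12) in frame 2.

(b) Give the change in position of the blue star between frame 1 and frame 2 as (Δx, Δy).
(2, 0)

The blue star was at (9, 15) in frame 1 and (11, 15) in frame 2.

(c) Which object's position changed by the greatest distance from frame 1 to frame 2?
the pink hexagon

(moved 7; next 3)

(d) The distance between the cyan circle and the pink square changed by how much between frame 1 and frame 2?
+1

Distance in frame 1: 6. Distance in frame 2: 7.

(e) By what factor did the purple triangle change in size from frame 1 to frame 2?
0.7×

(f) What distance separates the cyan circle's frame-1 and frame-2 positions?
3

The cyan circle moved from (3, 2) to (6, 2), a distance of √(3² + 0²) ≈ 3.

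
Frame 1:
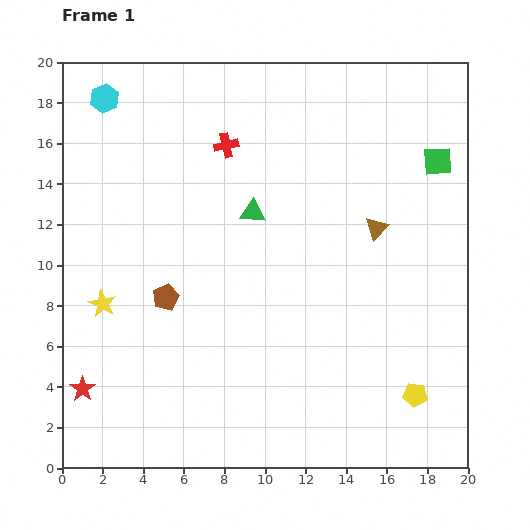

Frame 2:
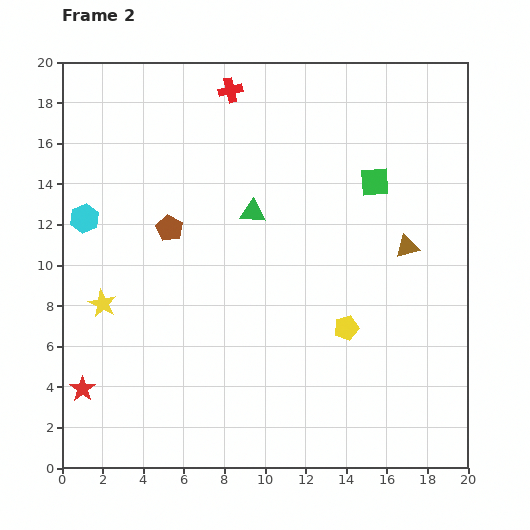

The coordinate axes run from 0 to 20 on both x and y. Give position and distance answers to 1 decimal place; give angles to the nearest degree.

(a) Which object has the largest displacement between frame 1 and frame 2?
the cyan hexagon

(moved 6.0; next 4.7)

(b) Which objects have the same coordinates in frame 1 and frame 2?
the red star, the yellow star, the green triangle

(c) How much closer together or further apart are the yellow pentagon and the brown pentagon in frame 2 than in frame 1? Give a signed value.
-3.2

Distance in frame 1: 13.2. Distance in frame 2: 10.0.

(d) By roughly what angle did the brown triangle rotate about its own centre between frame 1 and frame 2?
31° clockwise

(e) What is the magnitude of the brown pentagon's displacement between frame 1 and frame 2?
3.4

The brown pentagon moved from (5.1, 8.4) to (5.3, 11.8), a distance of √(0.2² + 3.4²) ≈ 3.4.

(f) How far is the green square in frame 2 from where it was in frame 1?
3.3

The green square moved from (18.5, 15.1) to (15.4, 14.1), a distance of √(3.1² + 1.0²) ≈ 3.3.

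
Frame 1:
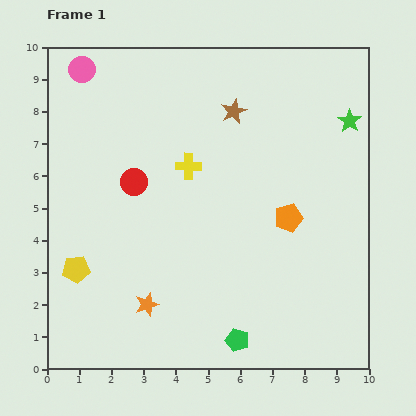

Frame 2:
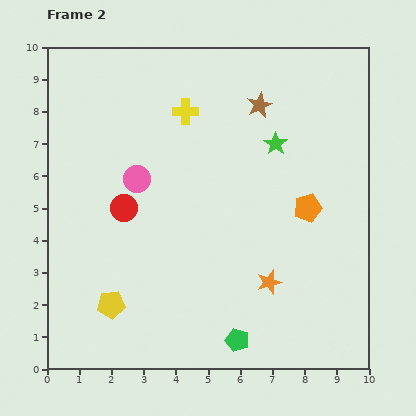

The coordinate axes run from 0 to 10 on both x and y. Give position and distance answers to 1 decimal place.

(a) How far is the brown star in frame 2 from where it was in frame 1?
0.8

The brown star moved from (5.8, 8.0) to (6.6, 8.2), a distance of √(0.8² + 0.2²) ≈ 0.8.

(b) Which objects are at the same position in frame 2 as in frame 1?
the green pentagon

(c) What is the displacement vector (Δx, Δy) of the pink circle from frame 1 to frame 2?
(1.7, -3.4)

The pink circle was at (1.1, 9.3) in frame 1 and (2.8, 5.9) in frame 2.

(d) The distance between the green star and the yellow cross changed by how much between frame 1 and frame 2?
-2.2

Distance in frame 1: 5.2. Distance in frame 2: 3.0.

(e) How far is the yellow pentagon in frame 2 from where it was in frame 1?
1.6

The yellow pentagon moved from (0.9, 3.1) to (2.0, 2.0), a distance of √(1.1² + 1.1²) ≈ 1.6.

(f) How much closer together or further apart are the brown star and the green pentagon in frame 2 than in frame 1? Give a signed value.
+0.2

Distance in frame 1: 7.1. Distance in frame 2: 7.3.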